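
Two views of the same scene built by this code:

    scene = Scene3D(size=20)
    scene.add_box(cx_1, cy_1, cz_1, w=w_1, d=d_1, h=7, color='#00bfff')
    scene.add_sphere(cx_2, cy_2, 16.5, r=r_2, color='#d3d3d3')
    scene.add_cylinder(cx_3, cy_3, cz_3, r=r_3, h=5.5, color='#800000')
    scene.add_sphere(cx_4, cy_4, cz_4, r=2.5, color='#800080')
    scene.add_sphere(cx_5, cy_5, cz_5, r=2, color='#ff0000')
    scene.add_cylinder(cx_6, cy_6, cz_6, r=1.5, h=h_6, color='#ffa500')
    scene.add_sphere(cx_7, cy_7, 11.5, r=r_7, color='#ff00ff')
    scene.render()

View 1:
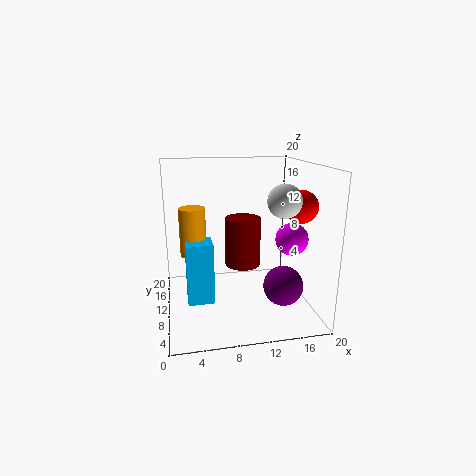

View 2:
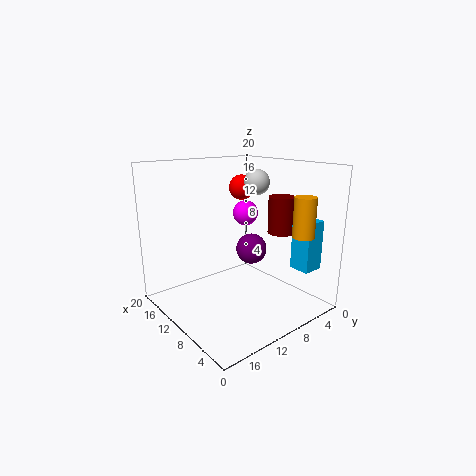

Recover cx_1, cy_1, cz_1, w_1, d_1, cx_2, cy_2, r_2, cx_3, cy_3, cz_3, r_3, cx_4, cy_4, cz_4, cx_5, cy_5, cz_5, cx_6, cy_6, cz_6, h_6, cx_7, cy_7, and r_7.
cx_1 = 2.5; cy_1 = 1; cz_1 = 5.5; w_1 = 3; d_1 = 3; cx_2 = 14; cy_2 = 3; r_2 = 2; cx_3 = 9; cy_3 = 2.5; cz_3 = 9.5; r_3 = 2; cx_4 = 14.5; cy_4 = 3.5; cz_4 = 5.5; cx_5 = 16.5; cy_5 = 4; cz_5 = 15.5; cx_6 = 3.5; cy_6 = 4; cz_6 = 10.5; h_6 = 5.5; cx_7 = 15.5; cy_7 = 4; r_7 = 2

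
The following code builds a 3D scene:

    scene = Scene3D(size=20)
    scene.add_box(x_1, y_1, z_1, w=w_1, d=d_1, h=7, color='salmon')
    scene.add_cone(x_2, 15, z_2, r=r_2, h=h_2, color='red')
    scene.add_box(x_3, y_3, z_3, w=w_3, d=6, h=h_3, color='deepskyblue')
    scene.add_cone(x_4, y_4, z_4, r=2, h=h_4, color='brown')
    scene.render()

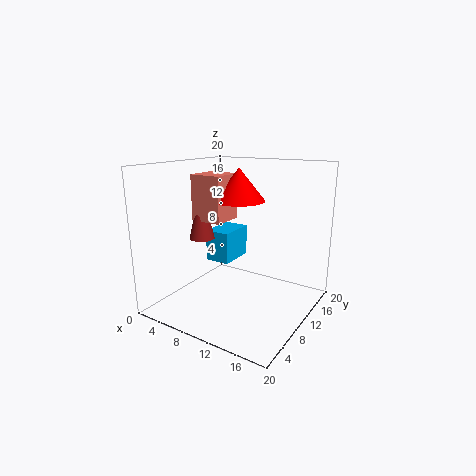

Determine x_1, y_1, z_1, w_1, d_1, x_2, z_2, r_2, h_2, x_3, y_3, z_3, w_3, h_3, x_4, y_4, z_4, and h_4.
x_1 = 1
y_1 = 11
z_1 = 11
w_1 = 5
d_1 = 5
x_2 = 7
z_2 = 14
r_2 = 4
h_2 = 5
x_3 = 2
y_3 = 13
z_3 = 4
w_3 = 4
h_3 = 5
x_4 = 2
y_4 = 12
z_4 = 8
h_4 = 8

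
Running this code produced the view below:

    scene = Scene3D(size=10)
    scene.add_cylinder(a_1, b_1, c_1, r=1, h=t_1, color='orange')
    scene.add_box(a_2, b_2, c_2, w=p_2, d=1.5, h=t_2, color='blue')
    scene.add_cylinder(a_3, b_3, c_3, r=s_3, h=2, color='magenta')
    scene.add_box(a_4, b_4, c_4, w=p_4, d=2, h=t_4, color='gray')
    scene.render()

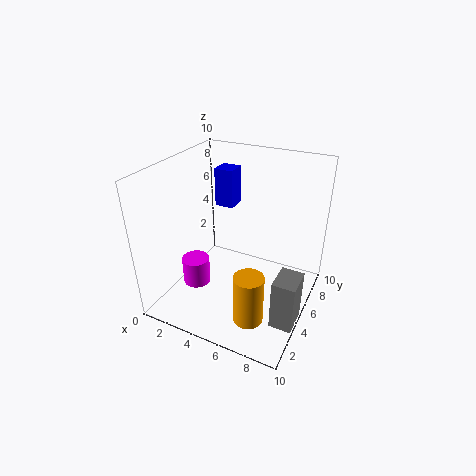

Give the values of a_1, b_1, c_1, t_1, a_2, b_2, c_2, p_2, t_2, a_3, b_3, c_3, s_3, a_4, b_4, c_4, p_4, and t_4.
a_1 = 7
b_1 = 2.5
c_1 = 0.5
t_1 = 3.5
a_2 = 1.5
b_2 = 8
c_2 = 5.5
p_2 = 1.5
t_2 = 3
a_3 = 2
b_3 = 4
c_3 = 1
s_3 = 1
a_4 = 8.5
b_4 = 2.5
c_4 = 0.5
p_4 = 1.5
t_4 = 3.5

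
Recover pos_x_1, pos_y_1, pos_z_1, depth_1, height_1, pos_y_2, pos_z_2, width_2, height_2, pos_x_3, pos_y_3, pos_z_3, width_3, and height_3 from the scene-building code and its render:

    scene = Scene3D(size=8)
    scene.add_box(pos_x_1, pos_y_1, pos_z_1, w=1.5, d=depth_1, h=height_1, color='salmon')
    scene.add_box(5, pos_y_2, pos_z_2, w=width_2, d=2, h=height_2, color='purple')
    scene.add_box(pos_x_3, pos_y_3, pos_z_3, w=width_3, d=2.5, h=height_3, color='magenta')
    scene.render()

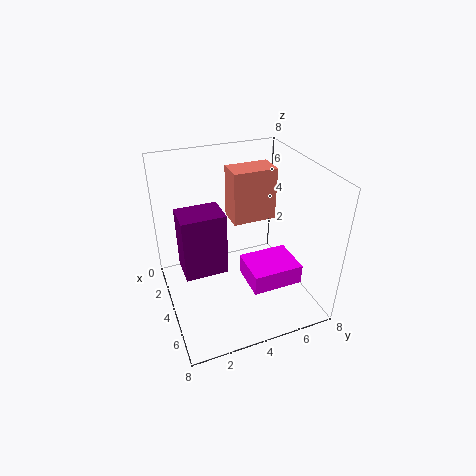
pos_x_1 = 2, pos_y_1 = 4, pos_z_1 = 4.5, depth_1 = 2.5, height_1 = 3, pos_y_2 = 0.5, pos_z_2 = 4, width_2 = 1.5, height_2 = 3, pos_x_3 = 5.5, pos_y_3 = 3.5, pos_z_3 = 3, width_3 = 2, height_3 = 1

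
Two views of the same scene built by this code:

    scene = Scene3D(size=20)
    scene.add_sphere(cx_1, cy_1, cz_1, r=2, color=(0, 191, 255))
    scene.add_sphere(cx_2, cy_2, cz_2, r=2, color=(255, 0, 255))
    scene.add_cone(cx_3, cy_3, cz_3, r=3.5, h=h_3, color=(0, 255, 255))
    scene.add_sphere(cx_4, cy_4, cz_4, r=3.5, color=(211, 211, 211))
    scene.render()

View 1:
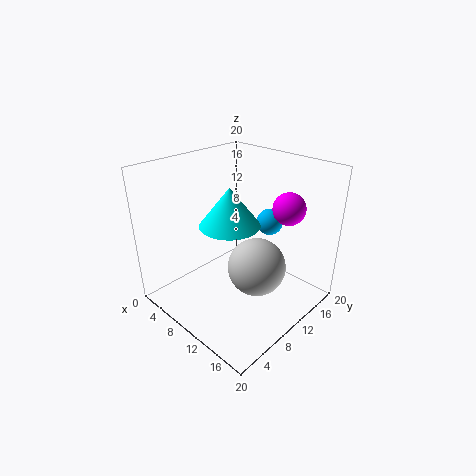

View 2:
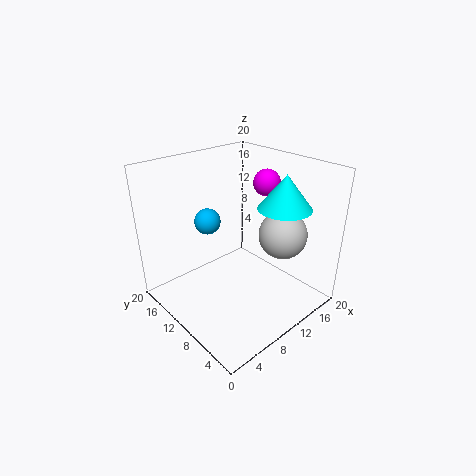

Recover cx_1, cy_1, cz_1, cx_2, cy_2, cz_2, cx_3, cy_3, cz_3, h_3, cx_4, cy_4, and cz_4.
cx_1 = 10; cy_1 = 17; cz_1 = 10; cx_2 = 17; cy_2 = 11.5; cz_2 = 16; cx_3 = 13.5; cy_3 = 5; cz_3 = 15; h_3 = 4.5; cx_4 = 16; cy_4 = 7; cz_4 = 9.5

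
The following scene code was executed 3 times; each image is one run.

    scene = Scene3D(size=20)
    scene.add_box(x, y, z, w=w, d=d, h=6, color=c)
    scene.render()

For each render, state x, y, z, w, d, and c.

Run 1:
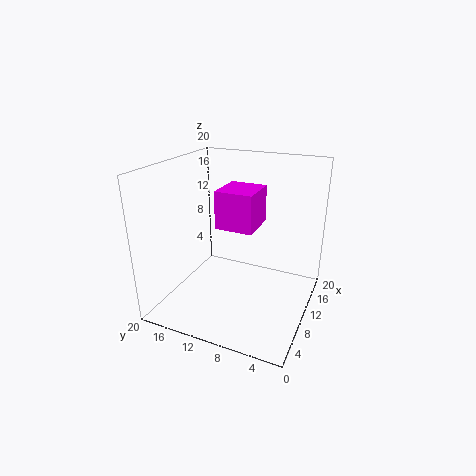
x = 13.5, y = 9.5, z = 9, w = 6.5, d = 6, c = 'magenta'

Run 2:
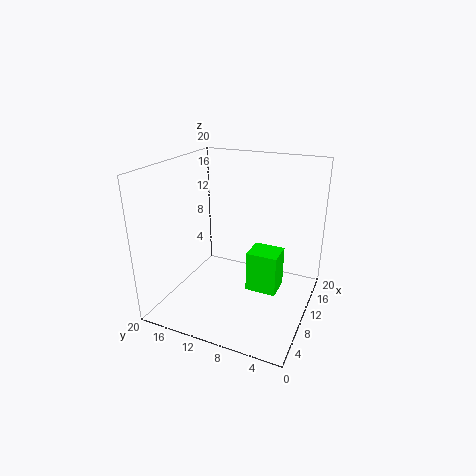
x = 10.5, y = 4.5, z = 1.5, w = 4, d = 4.5, c = 'lime'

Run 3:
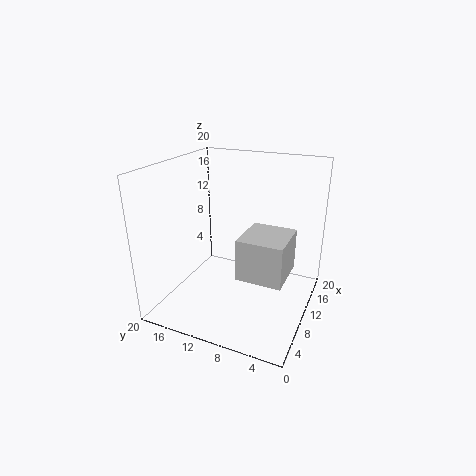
x = 8, y = 3, z = 4.5, w = 7, d = 6.5, c = 'lightgray'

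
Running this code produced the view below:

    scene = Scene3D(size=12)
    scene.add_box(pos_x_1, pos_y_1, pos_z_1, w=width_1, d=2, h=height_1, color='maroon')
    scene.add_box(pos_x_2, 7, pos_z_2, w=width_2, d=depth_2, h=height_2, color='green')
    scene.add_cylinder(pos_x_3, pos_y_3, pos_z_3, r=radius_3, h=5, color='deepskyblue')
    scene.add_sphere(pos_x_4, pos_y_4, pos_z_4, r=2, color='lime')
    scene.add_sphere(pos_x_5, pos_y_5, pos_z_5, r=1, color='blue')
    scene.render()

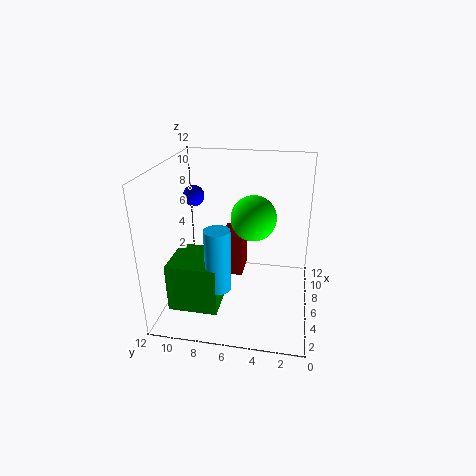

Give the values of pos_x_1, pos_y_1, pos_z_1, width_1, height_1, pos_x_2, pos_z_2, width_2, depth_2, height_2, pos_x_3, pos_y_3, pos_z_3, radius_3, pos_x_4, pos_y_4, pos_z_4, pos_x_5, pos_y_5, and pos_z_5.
pos_x_1 = 8
pos_y_1 = 6
pos_z_1 = 1
width_1 = 3
height_1 = 4
pos_x_2 = 2
pos_z_2 = 1
width_2 = 4
depth_2 = 4
height_2 = 4
pos_x_3 = 3
pos_y_3 = 7
pos_z_3 = 3
radius_3 = 1
pos_x_4 = 8
pos_y_4 = 5
pos_z_4 = 7
pos_x_5 = 10
pos_y_5 = 11
pos_z_5 = 8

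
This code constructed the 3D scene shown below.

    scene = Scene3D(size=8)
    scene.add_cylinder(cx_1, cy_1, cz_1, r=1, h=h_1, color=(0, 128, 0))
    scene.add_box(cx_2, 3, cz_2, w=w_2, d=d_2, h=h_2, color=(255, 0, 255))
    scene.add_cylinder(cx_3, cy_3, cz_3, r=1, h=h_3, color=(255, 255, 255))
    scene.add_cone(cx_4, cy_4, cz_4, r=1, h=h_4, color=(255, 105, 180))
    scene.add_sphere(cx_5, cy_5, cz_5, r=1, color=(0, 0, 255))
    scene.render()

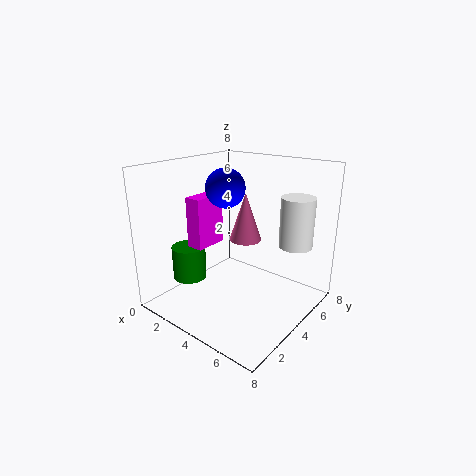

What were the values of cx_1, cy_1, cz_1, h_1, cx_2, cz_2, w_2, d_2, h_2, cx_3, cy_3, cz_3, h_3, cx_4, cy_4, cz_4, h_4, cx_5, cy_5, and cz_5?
cx_1 = 1; cy_1 = 3; cz_1 = 1; h_1 = 2; cx_2 = 1; cz_2 = 3; w_2 = 1; d_2 = 2; h_2 = 3; cx_3 = 6; cy_3 = 7; cz_3 = 3; h_3 = 3; cx_4 = 3; cy_4 = 6; cz_4 = 3; h_4 = 3; cx_5 = 4; cy_5 = 3; cz_5 = 7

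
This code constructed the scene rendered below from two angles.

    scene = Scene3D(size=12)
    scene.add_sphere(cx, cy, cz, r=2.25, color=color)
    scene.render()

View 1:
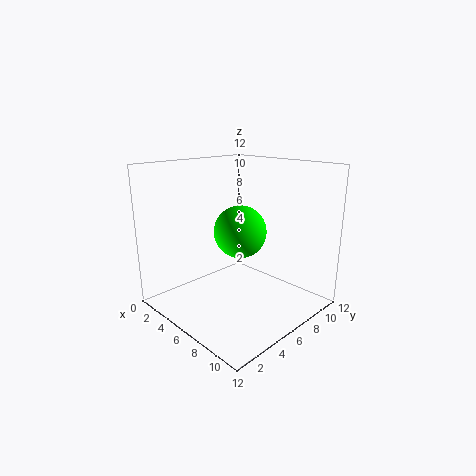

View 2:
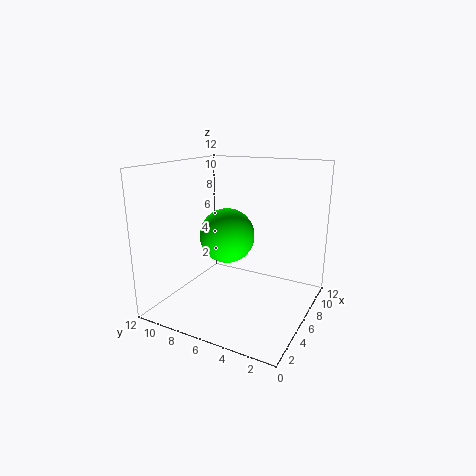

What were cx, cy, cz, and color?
cx = 5.5, cy = 6.75, cz = 6.25, color = 'lime'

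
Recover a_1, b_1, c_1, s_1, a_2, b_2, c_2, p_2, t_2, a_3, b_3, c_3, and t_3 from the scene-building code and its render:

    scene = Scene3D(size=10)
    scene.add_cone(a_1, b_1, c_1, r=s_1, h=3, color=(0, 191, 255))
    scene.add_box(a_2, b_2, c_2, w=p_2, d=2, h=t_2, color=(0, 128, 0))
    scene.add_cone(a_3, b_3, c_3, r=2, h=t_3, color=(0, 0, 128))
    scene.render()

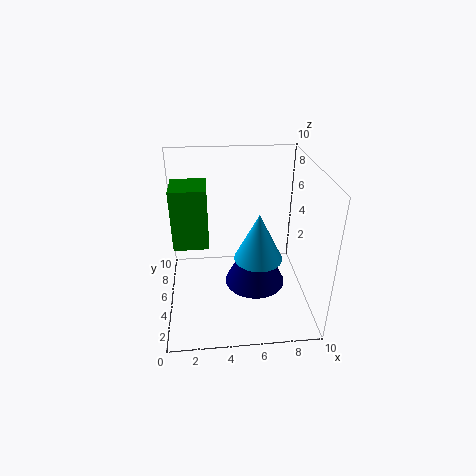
a_1 = 6, b_1 = 2.5, c_1 = 5, s_1 = 1.5, a_2 = 1, b_2 = 1.5, c_2 = 6.5, p_2 = 2, t_2 = 3.5, a_3 = 6, b_3 = 3.5, c_3 = 2.5, t_3 = 4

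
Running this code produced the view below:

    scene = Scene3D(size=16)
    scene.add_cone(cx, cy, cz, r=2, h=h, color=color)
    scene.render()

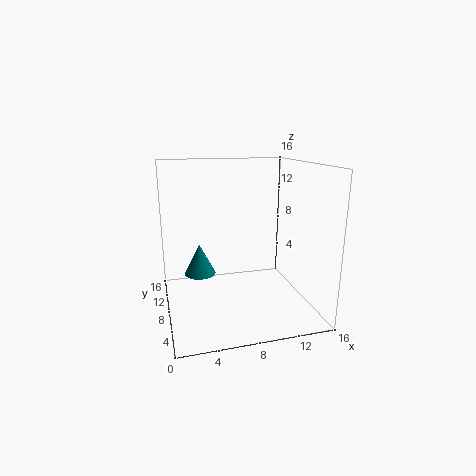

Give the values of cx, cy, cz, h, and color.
cx = 4.5, cy = 14, cz = 1.5, h = 4, color = 'teal'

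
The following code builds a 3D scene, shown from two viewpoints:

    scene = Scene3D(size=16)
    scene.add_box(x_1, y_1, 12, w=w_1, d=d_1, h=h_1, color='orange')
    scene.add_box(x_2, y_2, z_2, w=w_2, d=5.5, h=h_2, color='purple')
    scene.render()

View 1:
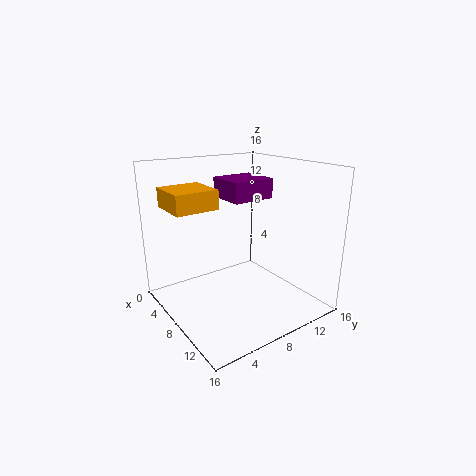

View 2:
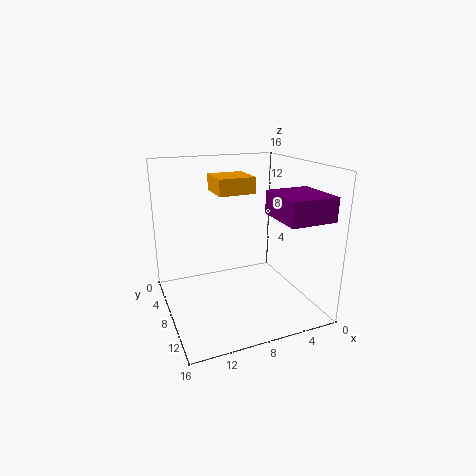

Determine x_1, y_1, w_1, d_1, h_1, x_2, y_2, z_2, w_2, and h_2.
x_1 = 4.5
y_1 = 0.5
w_1 = 4.5
d_1 = 4.5
h_1 = 2
x_2 = 0.5
y_2 = 9.5
z_2 = 11
w_2 = 5
h_2 = 2.5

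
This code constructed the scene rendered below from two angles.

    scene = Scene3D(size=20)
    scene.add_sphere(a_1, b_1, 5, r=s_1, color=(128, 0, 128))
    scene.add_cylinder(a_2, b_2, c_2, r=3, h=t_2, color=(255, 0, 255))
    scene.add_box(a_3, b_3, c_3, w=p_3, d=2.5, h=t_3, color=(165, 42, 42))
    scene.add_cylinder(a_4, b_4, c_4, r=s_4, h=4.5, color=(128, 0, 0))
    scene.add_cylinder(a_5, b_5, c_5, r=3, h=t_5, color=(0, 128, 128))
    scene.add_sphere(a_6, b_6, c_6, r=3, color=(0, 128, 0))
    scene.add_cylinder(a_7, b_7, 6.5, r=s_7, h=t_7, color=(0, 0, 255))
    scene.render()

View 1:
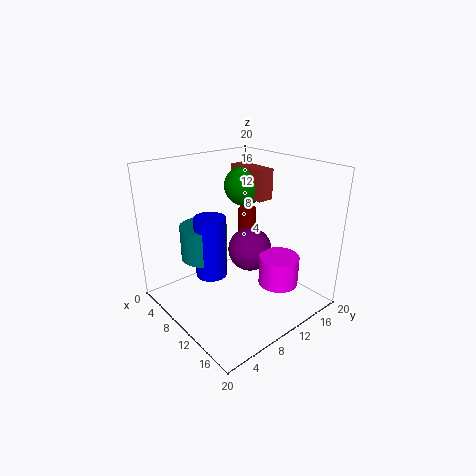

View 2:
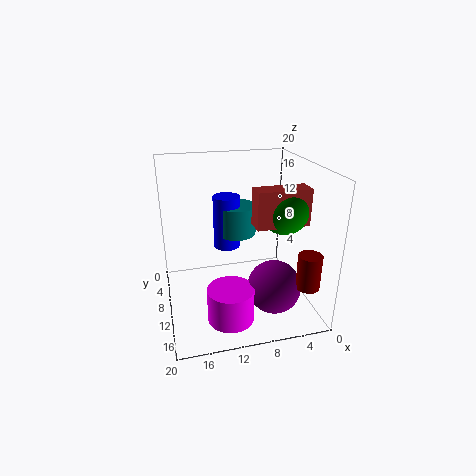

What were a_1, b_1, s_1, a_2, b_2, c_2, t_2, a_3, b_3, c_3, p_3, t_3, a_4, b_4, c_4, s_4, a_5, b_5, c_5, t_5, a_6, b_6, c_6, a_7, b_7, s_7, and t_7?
a_1 = 6.5
b_1 = 15.5
s_1 = 3.5
a_2 = 12.5
b_2 = 16
c_2 = 1.5
t_2 = 4.5
a_3 = 3
b_3 = 14.5
c_3 = 14
p_3 = 6.5
t_3 = 4.5
a_4 = 3
b_4 = 18
c_4 = 6
s_4 = 1.5
a_5 = 9
b_5 = 5
c_5 = 8.5
t_5 = 4.5
a_6 = 5.5
b_6 = 15
c_6 = 15.5
a_7 = 10.5
b_7 = 5
s_7 = 2
t_7 = 8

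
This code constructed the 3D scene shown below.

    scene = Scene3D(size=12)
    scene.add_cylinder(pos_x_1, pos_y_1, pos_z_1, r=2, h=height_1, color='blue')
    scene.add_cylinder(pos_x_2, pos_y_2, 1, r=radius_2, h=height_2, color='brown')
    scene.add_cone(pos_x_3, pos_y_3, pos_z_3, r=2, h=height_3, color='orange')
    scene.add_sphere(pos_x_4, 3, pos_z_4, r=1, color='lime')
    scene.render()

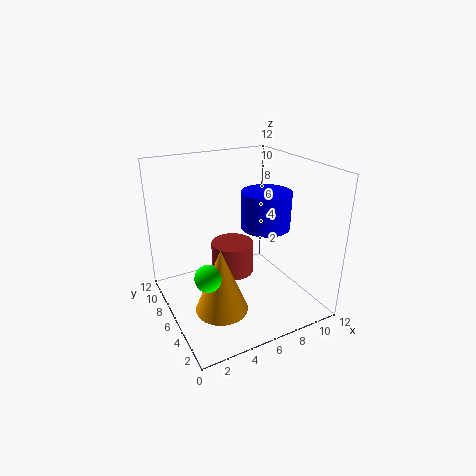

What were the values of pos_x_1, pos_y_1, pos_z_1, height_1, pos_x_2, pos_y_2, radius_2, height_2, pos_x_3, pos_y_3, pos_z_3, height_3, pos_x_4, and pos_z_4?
pos_x_1 = 8; pos_y_1 = 5; pos_z_1 = 7; height_1 = 3; pos_x_2 = 7; pos_y_2 = 9; radius_2 = 2; height_2 = 3; pos_x_3 = 3; pos_y_3 = 3; pos_z_3 = 2; height_3 = 5; pos_x_4 = 2; pos_z_4 = 5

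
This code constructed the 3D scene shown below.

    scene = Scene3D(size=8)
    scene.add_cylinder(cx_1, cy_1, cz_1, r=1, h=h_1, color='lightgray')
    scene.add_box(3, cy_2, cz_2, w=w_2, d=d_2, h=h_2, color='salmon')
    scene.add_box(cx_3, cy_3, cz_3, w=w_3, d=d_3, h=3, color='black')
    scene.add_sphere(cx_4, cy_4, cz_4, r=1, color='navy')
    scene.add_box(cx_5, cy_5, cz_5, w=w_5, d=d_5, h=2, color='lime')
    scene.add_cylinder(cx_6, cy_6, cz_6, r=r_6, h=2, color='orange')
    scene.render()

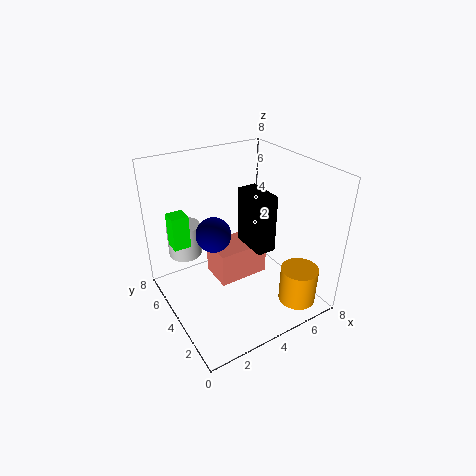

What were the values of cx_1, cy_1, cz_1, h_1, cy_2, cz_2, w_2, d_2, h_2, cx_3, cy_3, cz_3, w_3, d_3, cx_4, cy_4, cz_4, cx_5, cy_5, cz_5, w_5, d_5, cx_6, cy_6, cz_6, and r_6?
cx_1 = 2
cy_1 = 7
cz_1 = 2
h_1 = 2
cy_2 = 4
cz_2 = 1
w_2 = 3
d_2 = 2
h_2 = 2
cx_3 = 4
cy_3 = 2
cz_3 = 4
w_3 = 1
d_3 = 2
cx_4 = 3
cy_4 = 5
cz_4 = 4
cx_5 = 1
cy_5 = 6
cz_5 = 3
w_5 = 1
d_5 = 1
cx_6 = 6
cy_6 = 1
cz_6 = 1
r_6 = 1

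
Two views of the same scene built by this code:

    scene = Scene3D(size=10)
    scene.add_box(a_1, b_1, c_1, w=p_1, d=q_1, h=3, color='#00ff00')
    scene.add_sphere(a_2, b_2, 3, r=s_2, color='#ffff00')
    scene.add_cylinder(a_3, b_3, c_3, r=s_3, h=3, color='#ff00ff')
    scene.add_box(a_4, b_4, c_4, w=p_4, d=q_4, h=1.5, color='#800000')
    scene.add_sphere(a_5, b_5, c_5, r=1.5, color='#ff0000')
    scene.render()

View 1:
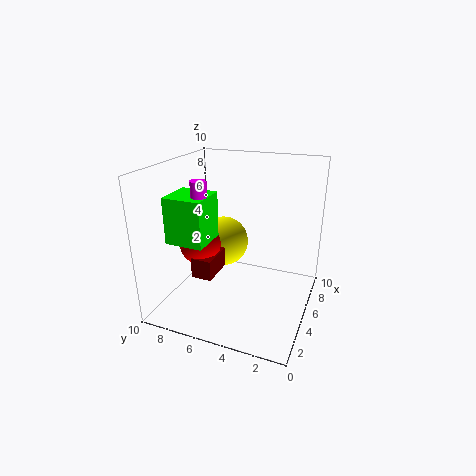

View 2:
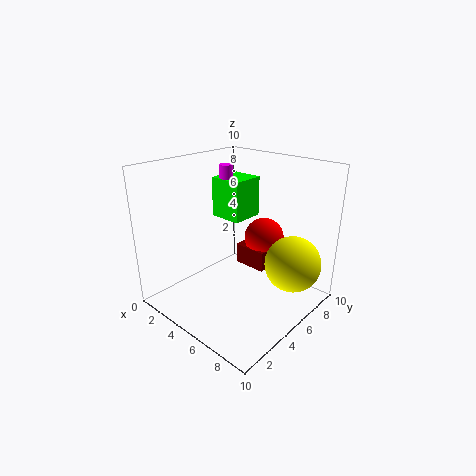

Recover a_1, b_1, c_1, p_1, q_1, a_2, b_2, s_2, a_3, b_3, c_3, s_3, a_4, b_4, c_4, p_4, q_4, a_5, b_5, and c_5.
a_1 = 1.5
b_1 = 6
c_1 = 5.5
p_1 = 2.5
q_1 = 2.5
a_2 = 8
b_2 = 7.5
s_2 = 2
a_3 = 2.5
b_3 = 6.5
c_3 = 6.5
s_3 = 0.5
a_4 = 3.5
b_4 = 6.5
c_4 = 2
p_4 = 2.5
q_4 = 1.5
a_5 = 5
b_5 = 8
c_5 = 4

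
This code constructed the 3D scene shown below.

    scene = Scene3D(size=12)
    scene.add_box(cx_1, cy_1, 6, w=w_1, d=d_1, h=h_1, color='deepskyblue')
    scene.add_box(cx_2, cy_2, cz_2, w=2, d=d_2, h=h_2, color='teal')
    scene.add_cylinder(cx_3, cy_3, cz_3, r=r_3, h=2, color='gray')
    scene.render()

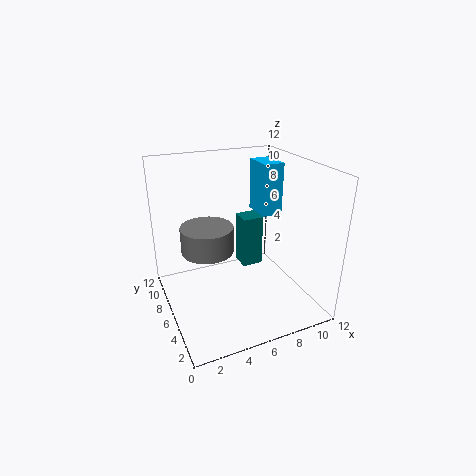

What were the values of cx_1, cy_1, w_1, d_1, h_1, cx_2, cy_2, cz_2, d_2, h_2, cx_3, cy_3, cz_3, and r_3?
cx_1 = 10, cy_1 = 9, w_1 = 2, d_1 = 3, h_1 = 5, cx_2 = 8, cy_2 = 9, cz_2 = 1, d_2 = 2, h_2 = 5, cx_3 = 3, cy_3 = 5, cz_3 = 6, r_3 = 2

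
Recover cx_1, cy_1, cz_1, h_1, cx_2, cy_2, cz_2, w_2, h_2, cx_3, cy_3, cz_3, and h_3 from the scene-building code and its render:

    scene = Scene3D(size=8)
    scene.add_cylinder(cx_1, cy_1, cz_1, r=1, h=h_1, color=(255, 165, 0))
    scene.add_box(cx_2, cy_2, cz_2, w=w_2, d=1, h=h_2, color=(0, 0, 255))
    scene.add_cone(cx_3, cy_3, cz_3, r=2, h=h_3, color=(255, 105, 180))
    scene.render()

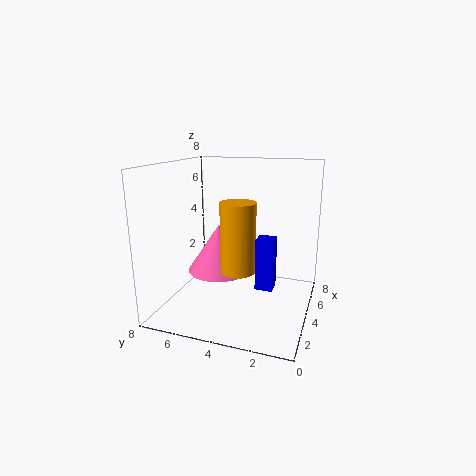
cx_1 = 4, cy_1 = 4, cz_1 = 2, h_1 = 4, cx_2 = 4, cy_2 = 2, cz_2 = 1, w_2 = 1, h_2 = 3, cx_3 = 6, cy_3 = 6, cz_3 = 1, h_3 = 3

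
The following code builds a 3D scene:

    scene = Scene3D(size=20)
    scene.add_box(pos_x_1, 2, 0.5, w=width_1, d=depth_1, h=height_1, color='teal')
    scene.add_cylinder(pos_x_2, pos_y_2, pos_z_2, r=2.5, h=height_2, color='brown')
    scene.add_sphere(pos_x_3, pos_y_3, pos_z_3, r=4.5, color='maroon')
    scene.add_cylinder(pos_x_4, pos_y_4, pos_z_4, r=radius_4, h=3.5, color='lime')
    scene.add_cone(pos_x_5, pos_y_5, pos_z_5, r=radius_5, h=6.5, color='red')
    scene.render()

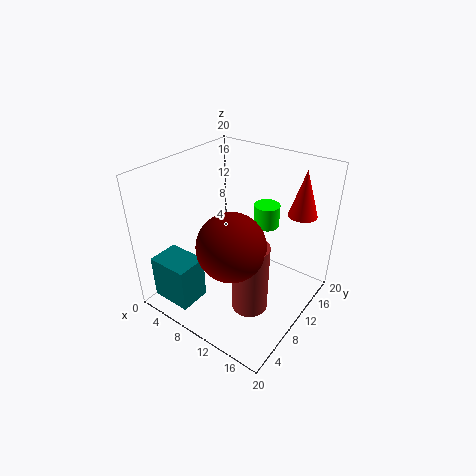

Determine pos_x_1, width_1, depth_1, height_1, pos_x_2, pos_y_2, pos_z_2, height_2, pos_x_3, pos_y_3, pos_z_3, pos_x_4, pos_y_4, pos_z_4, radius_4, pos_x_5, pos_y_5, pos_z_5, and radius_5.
pos_x_1 = 0.5, width_1 = 6, depth_1 = 4.5, height_1 = 6.5, pos_x_2 = 13.5, pos_y_2 = 8, pos_z_2 = 1, height_2 = 10, pos_x_3 = 11.5, pos_y_3 = 6.5, pos_z_3 = 11, pos_x_4 = 10, pos_y_4 = 17.5, pos_z_4 = 8.5, radius_4 = 2, pos_x_5 = 16.5, pos_y_5 = 16, pos_z_5 = 13, radius_5 = 2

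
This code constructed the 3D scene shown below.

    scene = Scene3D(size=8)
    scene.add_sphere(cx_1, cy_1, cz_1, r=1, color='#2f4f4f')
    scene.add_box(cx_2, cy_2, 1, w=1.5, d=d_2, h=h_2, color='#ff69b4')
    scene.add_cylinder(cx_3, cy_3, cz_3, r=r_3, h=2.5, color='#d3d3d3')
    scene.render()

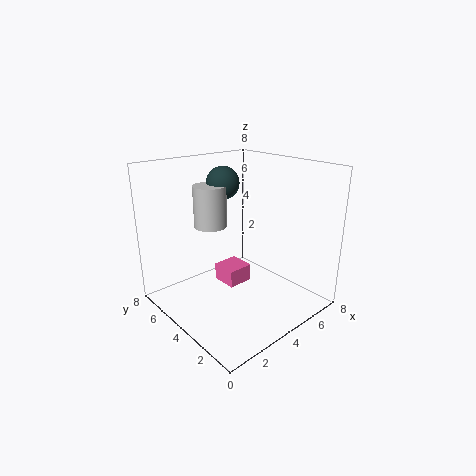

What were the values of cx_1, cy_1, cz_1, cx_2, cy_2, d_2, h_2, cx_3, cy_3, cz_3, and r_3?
cx_1 = 5, cy_1 = 6.5, cz_1 = 6.5, cx_2 = 3.5, cy_2 = 4, d_2 = 1.5, h_2 = 1, cx_3 = 4, cy_3 = 6.5, cz_3 = 4, r_3 = 1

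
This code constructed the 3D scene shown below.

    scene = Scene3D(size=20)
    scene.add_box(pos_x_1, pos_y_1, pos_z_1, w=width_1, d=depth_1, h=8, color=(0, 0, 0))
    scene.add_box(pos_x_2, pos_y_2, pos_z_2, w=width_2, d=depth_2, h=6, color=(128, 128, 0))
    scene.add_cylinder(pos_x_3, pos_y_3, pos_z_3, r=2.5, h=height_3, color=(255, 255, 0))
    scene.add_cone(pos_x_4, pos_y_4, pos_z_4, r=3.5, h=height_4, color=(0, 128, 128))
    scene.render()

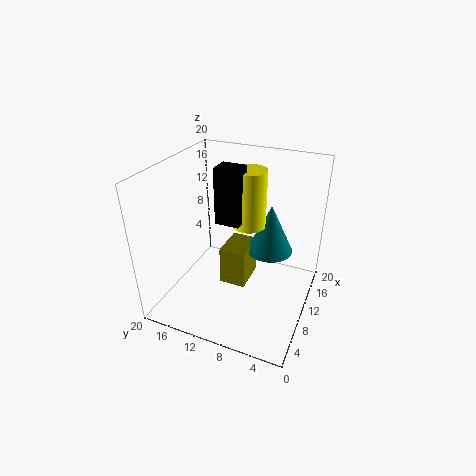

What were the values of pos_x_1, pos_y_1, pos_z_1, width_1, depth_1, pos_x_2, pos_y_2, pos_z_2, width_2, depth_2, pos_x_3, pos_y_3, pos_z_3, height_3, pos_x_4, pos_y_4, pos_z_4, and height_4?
pos_x_1 = 10
pos_y_1 = 10
pos_z_1 = 11.5
width_1 = 3
depth_1 = 3.5
pos_x_2 = 11
pos_y_2 = 9.5
pos_z_2 = 0.5
width_2 = 5.5
depth_2 = 4
pos_x_3 = 14
pos_y_3 = 10
pos_z_3 = 10
height_3 = 8.5
pos_x_4 = 15.5
pos_y_4 = 7
pos_z_4 = 5.5
height_4 = 7.5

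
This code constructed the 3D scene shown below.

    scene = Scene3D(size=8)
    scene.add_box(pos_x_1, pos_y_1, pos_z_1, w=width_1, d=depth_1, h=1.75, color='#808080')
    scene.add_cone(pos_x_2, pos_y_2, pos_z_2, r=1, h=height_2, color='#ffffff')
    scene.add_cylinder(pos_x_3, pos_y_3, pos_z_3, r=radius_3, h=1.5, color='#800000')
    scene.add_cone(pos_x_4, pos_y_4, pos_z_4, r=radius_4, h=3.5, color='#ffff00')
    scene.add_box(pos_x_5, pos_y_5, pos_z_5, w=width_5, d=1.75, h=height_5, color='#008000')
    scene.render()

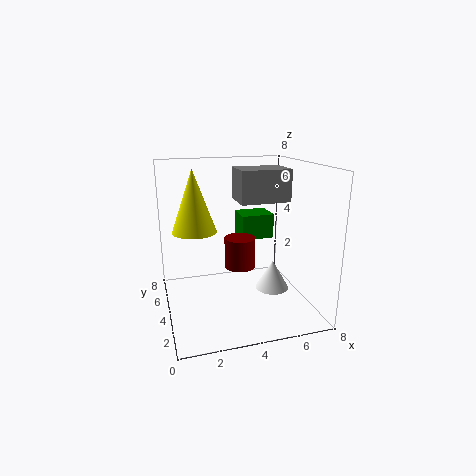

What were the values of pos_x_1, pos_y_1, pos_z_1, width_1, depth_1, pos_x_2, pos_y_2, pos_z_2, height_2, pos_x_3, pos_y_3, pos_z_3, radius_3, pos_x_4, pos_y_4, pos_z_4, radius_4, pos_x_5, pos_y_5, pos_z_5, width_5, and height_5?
pos_x_1 = 4; pos_y_1 = 3.25; pos_z_1 = 6; width_1 = 2.75; depth_1 = 2; pos_x_2 = 6.25; pos_y_2 = 4.25; pos_z_2 = 0.5; height_2 = 1.75; pos_x_3 = 3.5; pos_y_3 = 2; pos_z_3 = 3.25; radius_3 = 0.75; pos_x_4 = 1.75; pos_y_4 = 5; pos_z_4 = 4.25; radius_4 = 1.25; pos_x_5 = 4.75; pos_y_5 = 5.5; pos_z_5 = 3.25; width_5 = 2; height_5 = 1.5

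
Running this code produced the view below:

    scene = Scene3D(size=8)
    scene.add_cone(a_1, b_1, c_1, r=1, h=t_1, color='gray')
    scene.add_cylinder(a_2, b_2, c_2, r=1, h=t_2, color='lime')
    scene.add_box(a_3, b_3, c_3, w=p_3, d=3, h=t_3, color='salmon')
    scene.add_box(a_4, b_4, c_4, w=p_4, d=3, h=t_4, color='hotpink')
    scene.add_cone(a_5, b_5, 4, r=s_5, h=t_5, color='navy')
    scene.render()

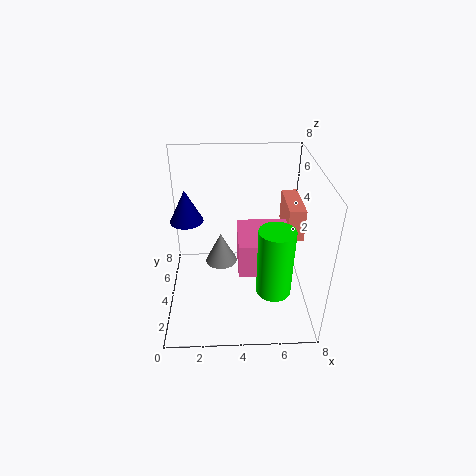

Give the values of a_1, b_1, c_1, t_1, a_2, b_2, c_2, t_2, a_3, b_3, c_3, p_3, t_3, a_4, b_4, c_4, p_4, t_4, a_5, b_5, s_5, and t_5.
a_1 = 3, b_1 = 6, c_1 = 1, t_1 = 2, a_2 = 6, b_2 = 3, c_2 = 1, t_2 = 4, a_3 = 7, b_3 = 5, c_3 = 3, p_3 = 1, t_3 = 2, a_4 = 4, b_4 = 3, c_4 = 2, p_4 = 3, t_4 = 2, a_5 = 1, b_5 = 6, s_5 = 1, t_5 = 2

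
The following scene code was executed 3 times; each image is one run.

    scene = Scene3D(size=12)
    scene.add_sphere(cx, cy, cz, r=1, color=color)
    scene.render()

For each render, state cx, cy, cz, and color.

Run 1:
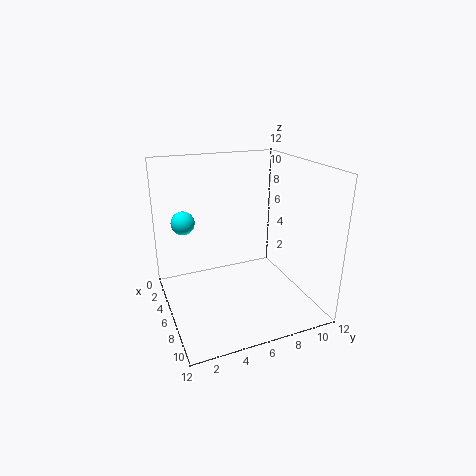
cx = 3.5, cy = 2, cz = 7, color = 'cyan'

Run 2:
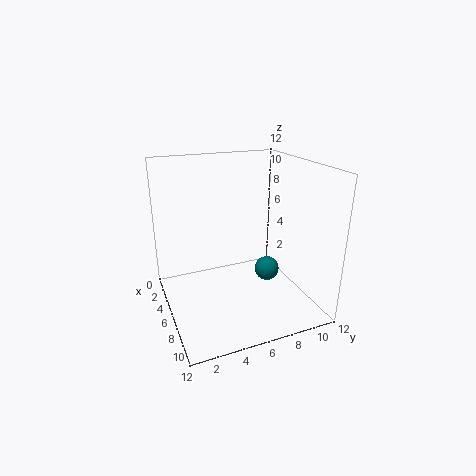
cx = 7.5, cy = 8, cz = 3.5, color = 'teal'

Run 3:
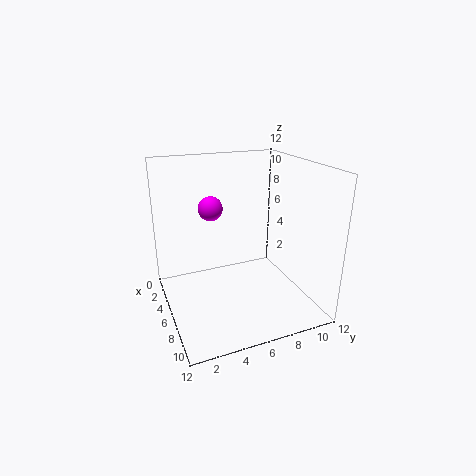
cx = 5, cy = 4, cz = 8.5, color = 'magenta'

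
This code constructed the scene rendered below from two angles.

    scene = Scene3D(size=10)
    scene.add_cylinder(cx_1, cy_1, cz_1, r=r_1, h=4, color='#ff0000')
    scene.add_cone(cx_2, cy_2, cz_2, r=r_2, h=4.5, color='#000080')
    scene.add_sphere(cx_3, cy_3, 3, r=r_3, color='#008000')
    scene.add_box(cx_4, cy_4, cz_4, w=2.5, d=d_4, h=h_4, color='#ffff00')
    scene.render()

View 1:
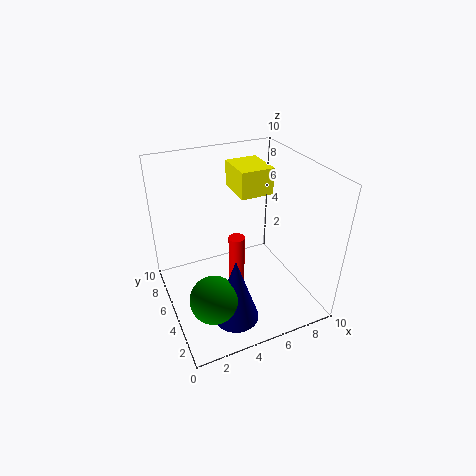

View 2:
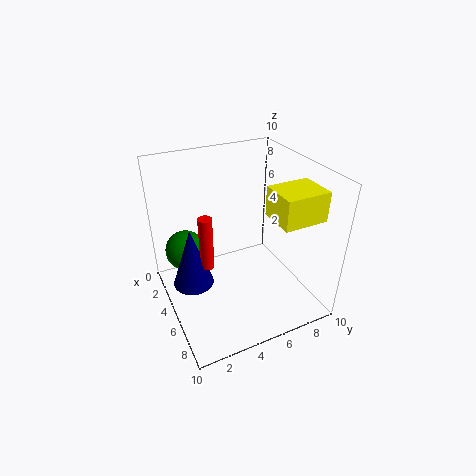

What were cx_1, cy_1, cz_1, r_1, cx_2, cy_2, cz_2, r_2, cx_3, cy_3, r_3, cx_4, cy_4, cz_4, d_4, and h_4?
cx_1 = 4; cy_1 = 3; cz_1 = 2.5; r_1 = 0.5; cx_2 = 3.5; cy_2 = 2; cz_2 = 1; r_2 = 1.5; cx_3 = 2; cy_3 = 2; r_3 = 1.5; cx_4 = 6; cy_4 = 6.5; cz_4 = 7; d_4 = 3; h_4 = 2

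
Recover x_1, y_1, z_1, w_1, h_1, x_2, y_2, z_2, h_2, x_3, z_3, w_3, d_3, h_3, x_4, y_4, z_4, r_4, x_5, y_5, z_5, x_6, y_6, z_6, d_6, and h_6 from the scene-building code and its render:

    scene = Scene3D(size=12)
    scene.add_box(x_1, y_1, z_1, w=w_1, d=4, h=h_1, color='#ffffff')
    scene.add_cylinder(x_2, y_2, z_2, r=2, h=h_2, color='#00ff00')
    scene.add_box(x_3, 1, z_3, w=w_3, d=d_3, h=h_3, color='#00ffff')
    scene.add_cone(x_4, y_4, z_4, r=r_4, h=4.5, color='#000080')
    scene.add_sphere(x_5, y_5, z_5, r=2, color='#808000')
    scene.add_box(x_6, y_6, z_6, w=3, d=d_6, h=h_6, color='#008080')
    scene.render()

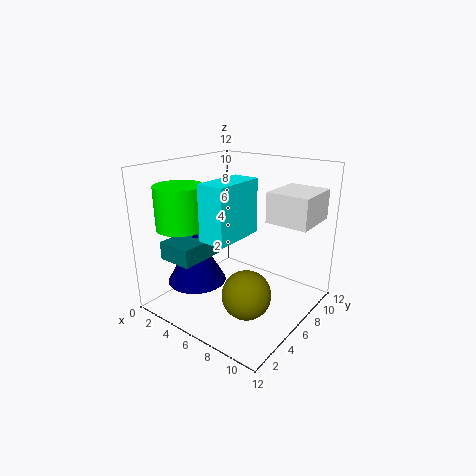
x_1 = 8, y_1 = 7, z_1 = 7.5, w_1 = 3.5, h_1 = 2.5, x_2 = 2.5, y_2 = 3, z_2 = 7, h_2 = 3.5, x_3 = 6.5, z_3 = 7.5, w_3 = 2, d_3 = 4, h_3 = 4, x_4 = 3, y_4 = 4, z_4 = 2, r_4 = 2.5, x_5 = 8, y_5 = 4.5, z_5 = 2, x_6 = 1.5, y_6 = 1.5, z_6 = 4.5, d_6 = 4, h_6 = 1.5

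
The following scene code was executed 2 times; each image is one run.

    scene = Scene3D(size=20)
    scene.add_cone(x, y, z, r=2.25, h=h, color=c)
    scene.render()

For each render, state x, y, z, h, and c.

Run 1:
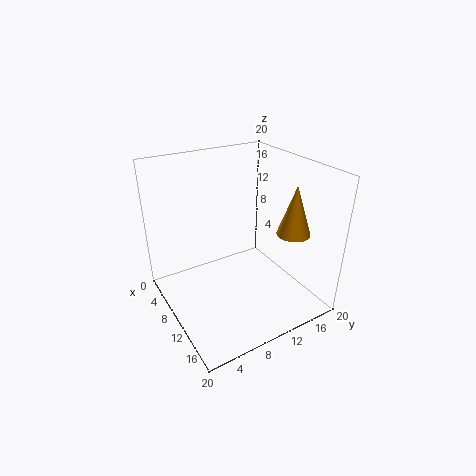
x = 14.75
y = 15.75
z = 11.25
h = 6.75
c = 'orange'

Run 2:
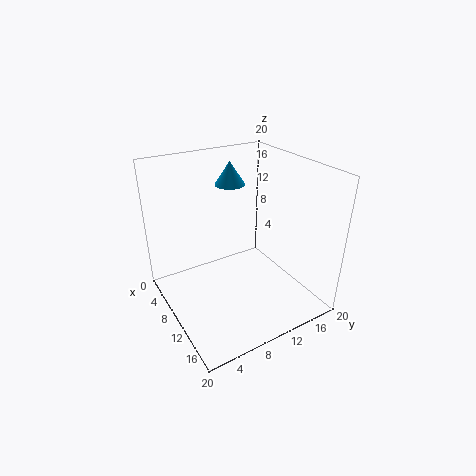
x = 4
y = 12.25
z = 15.5
h = 3.5
c = 'deepskyblue'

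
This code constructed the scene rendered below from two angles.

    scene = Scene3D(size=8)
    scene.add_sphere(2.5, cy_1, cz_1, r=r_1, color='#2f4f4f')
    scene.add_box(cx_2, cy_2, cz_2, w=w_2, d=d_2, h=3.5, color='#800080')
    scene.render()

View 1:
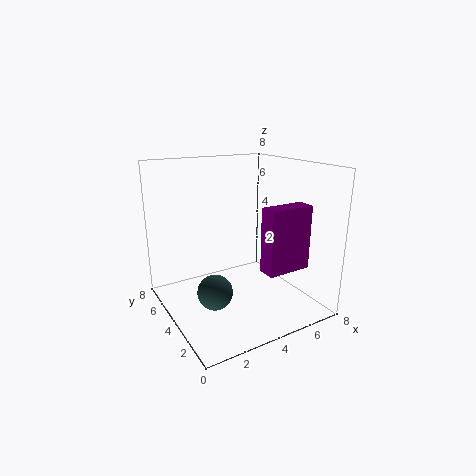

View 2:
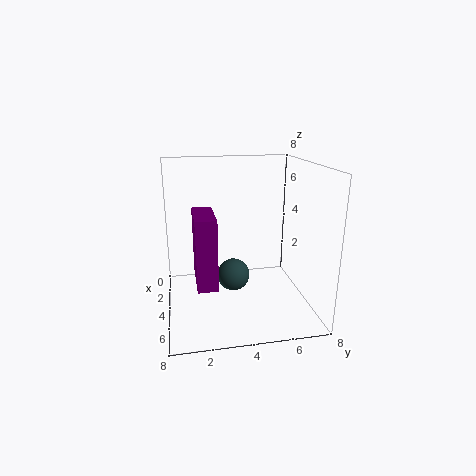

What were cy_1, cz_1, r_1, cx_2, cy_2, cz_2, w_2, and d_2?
cy_1 = 4
cz_1 = 1
r_1 = 1
cx_2 = 4.5
cy_2 = 1.5
cz_2 = 2.5
w_2 = 2.5
d_2 = 1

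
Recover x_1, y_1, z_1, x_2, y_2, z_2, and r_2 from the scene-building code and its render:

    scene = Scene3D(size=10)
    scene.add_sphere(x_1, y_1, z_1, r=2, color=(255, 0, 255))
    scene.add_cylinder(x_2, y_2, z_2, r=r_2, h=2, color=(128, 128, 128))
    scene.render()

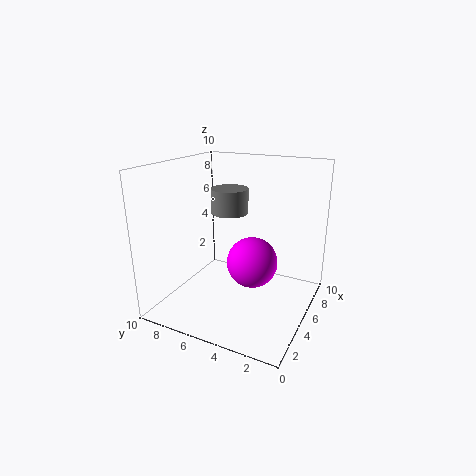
x_1 = 7.5, y_1 = 5, z_1 = 2, x_2 = 8.5, y_2 = 7.5, z_2 = 5.5, r_2 = 1.5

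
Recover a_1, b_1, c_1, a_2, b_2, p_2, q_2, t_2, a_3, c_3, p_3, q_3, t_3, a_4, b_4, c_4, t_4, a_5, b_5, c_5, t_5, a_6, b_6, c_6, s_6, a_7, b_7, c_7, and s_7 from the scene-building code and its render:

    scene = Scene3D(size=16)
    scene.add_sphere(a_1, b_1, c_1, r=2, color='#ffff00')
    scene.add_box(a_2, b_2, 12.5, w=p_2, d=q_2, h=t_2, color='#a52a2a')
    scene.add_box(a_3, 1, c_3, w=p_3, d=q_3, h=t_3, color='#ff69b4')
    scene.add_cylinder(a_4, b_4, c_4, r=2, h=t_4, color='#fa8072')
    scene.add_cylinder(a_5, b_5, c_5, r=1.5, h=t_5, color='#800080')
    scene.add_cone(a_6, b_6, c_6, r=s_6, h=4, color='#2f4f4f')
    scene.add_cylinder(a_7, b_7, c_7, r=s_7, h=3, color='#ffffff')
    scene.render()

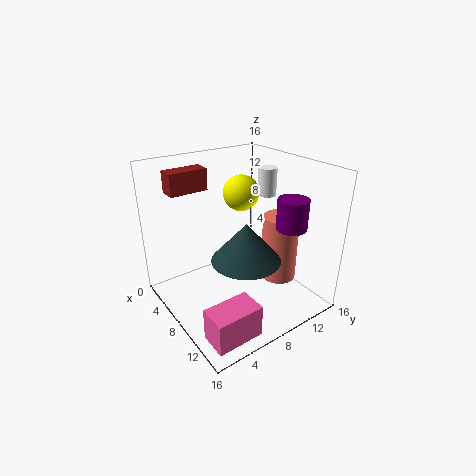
a_1 = 6.5, b_1 = 9.5, c_1 = 12.5, a_2 = 1.5, b_2 = 2.5, p_2 = 2, q_2 = 4.5, t_2 = 2.5, a_3 = 12, c_3 = 0.5, p_3 = 3, q_3 = 5, t_3 = 3.5, a_4 = 10.5, b_4 = 12, c_4 = 3, t_4 = 7.5, a_5 = 14, b_5 = 10, c_5 = 11, t_5 = 3, a_6 = 11.5, b_6 = 6.5, c_6 = 7.5, s_6 = 3.5, a_7 = 8.5, b_7 = 11.5, c_7 = 12.5, s_7 = 1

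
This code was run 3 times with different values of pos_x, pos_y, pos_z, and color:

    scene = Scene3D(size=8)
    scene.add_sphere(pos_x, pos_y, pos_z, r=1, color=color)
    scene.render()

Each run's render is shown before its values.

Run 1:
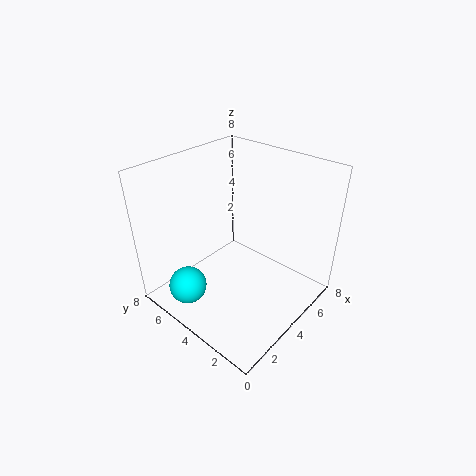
pos_x = 1, pos_y = 5, pos_z = 2, color = 'cyan'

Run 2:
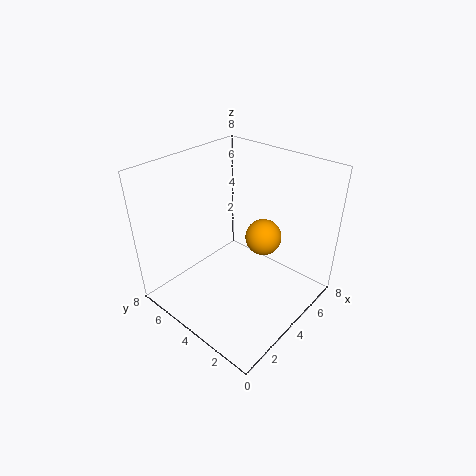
pos_x = 5, pos_y = 3, pos_z = 4, color = 'orange'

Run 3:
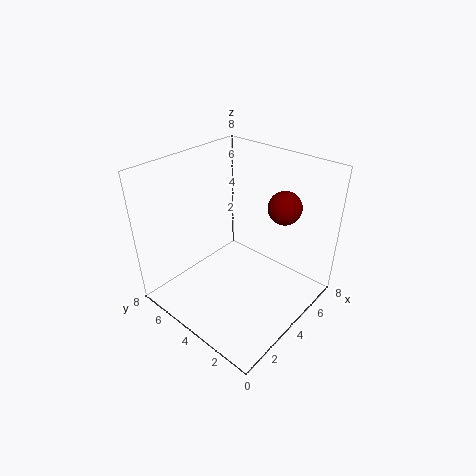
pos_x = 7, pos_y = 3, pos_z = 5, color = 'maroon'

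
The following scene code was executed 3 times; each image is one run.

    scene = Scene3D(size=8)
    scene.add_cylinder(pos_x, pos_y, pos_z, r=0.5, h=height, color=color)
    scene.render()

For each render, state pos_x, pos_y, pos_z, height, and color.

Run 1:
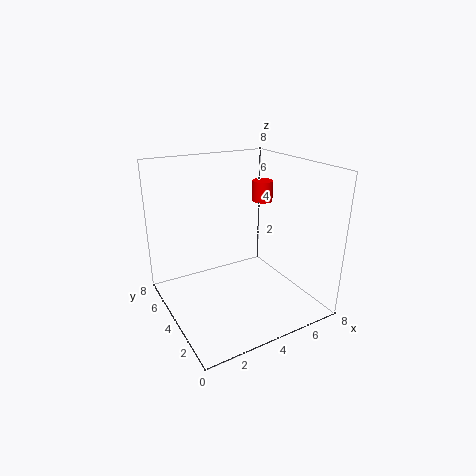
pos_x = 4.5
pos_y = 2.5
pos_z = 6.5
height = 1
color = 'red'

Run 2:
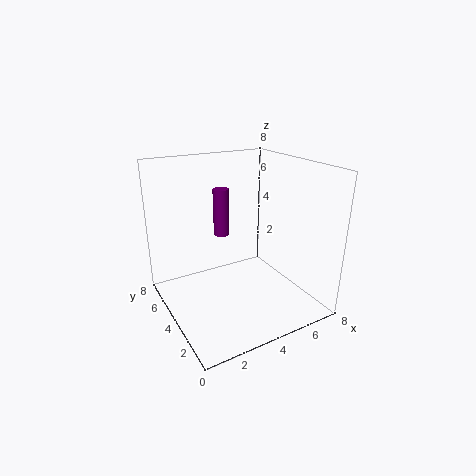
pos_x = 4.5
pos_y = 7
pos_z = 3
height = 3
color = 'purple'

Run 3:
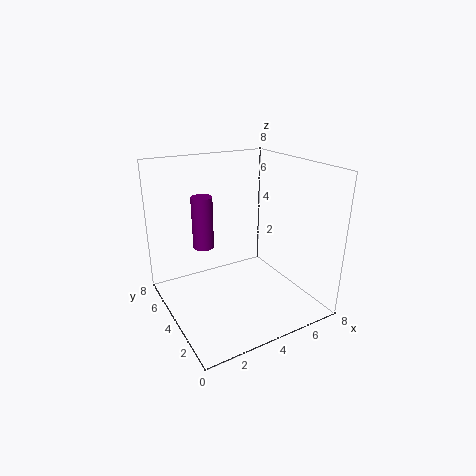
pos_x = 1.5
pos_y = 3
pos_z = 4.5
height = 2.5
color = 'purple'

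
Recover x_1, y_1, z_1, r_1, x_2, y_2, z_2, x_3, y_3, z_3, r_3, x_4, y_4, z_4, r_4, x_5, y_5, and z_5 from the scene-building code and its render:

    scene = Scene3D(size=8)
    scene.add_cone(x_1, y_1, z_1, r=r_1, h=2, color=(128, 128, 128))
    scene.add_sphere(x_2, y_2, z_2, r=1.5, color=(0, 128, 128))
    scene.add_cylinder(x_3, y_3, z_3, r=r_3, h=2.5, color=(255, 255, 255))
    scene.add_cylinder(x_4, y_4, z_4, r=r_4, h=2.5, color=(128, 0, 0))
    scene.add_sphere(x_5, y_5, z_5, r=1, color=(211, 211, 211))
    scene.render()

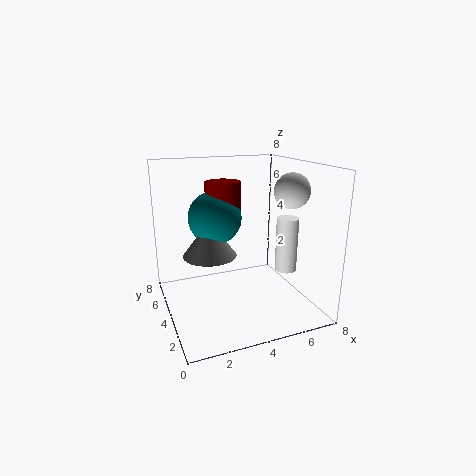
x_1 = 2.5
y_1 = 4.5
z_1 = 3
r_1 = 1.5
x_2 = 3
y_2 = 5
z_2 = 5
x_3 = 5
y_3 = 0.5
z_3 = 3.5
r_3 = 0.5
x_4 = 3.5
y_4 = 5
z_4 = 4.5
r_4 = 1
x_5 = 7
y_5 = 3.5
z_5 = 6.5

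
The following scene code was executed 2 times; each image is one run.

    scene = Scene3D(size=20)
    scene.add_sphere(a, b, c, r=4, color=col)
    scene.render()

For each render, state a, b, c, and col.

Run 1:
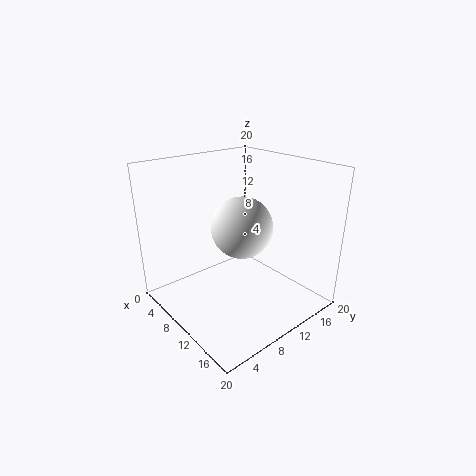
a = 12; b = 9; c = 12.5; col = 'white'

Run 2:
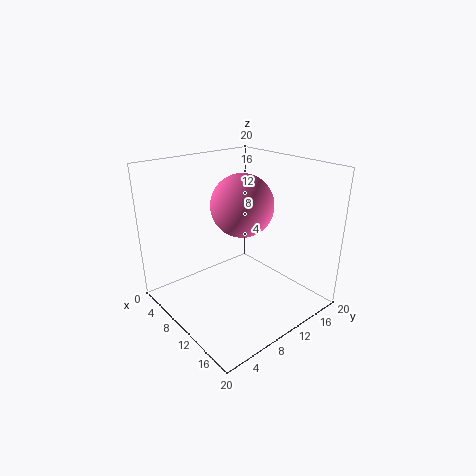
a = 12; b = 9; c = 15.5; col = 'hotpink'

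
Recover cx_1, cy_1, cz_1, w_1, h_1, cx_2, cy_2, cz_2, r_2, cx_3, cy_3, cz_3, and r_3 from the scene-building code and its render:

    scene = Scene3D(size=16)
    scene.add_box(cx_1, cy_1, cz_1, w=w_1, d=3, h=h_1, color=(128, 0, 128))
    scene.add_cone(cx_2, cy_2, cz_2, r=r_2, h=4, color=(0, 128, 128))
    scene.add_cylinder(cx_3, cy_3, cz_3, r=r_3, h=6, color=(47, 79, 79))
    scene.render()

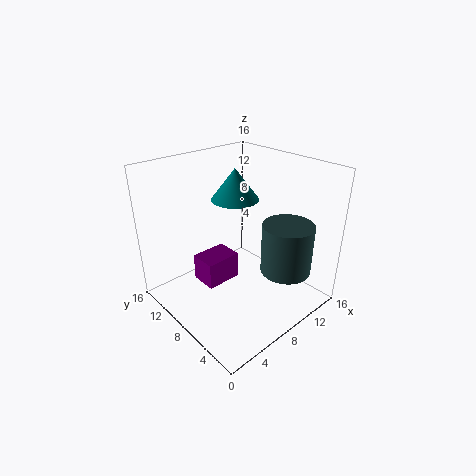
cx_1 = 4; cy_1 = 8; cz_1 = 3; w_1 = 4; h_1 = 3; cx_2 = 12; cy_2 = 13; cz_2 = 10; r_2 = 3; cx_3 = 13; cy_3 = 5; cz_3 = 3; r_3 = 3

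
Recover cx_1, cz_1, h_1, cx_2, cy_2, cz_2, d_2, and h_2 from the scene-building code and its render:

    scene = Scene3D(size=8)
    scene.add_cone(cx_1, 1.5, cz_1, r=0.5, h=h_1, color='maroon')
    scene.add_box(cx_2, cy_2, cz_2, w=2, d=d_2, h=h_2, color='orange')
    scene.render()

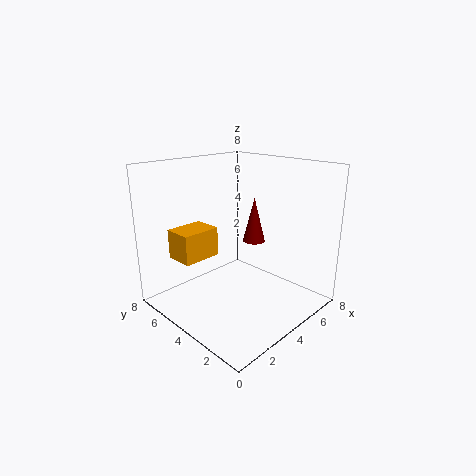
cx_1 = 2.5, cz_1 = 5, h_1 = 2, cx_2 = 0.5, cy_2 = 4, cz_2 = 3.5, d_2 = 1.5, h_2 = 1.5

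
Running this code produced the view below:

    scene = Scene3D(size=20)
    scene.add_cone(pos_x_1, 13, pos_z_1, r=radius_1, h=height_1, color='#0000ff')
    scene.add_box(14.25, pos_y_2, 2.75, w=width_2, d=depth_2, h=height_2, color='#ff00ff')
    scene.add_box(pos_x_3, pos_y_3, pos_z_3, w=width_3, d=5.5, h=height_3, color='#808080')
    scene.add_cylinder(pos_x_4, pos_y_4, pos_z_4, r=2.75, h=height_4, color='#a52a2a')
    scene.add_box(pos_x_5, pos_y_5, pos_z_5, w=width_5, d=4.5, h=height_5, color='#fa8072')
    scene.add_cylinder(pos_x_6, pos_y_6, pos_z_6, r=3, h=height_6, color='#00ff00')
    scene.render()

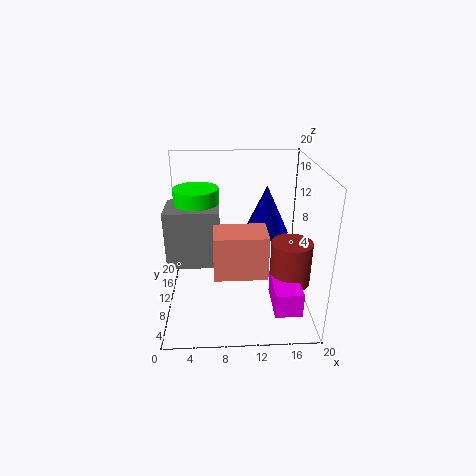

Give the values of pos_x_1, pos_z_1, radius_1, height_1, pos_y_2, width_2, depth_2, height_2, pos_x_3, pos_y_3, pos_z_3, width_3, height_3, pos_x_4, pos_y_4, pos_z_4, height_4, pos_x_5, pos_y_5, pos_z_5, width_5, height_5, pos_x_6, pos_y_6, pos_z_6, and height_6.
pos_x_1 = 14.25; pos_z_1 = 9.5; radius_1 = 3.25; height_1 = 7; pos_y_2 = 1.75; width_2 = 3.5; depth_2 = 6; height_2 = 3.25; pos_x_3 = 0.5; pos_y_3 = 6.75; pos_z_3 = 7.25; width_3 = 7; height_3 = 7.75; pos_x_4 = 17; pos_y_4 = 7.25; pos_z_4 = 4.5; height_4 = 6; pos_x_5 = 6.75; pos_y_5 = 2.5; pos_z_5 = 8; width_5 = 6.5; height_5 = 5.5; pos_x_6 = 4.5; pos_y_6 = 10.75; pos_z_6 = 8.75; height_6 = 8.25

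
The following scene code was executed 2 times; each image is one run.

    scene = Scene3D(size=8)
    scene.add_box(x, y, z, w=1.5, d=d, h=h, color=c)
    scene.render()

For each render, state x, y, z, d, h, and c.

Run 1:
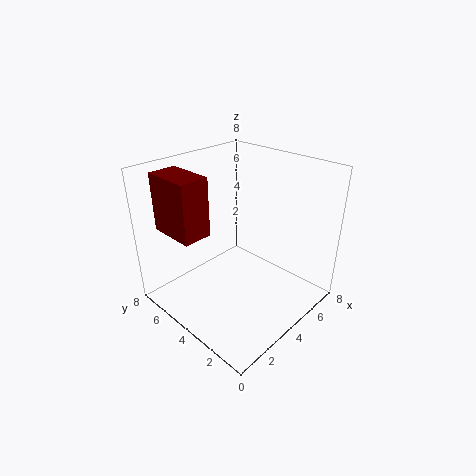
x = 0.5; y = 4; z = 5; d = 2.5; h = 3; c = 'maroon'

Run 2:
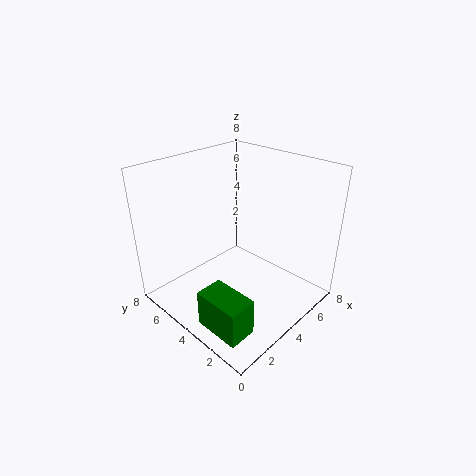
x = 0.5; y = 1; z = 0.5; d = 2.5; h = 2; c = 'green'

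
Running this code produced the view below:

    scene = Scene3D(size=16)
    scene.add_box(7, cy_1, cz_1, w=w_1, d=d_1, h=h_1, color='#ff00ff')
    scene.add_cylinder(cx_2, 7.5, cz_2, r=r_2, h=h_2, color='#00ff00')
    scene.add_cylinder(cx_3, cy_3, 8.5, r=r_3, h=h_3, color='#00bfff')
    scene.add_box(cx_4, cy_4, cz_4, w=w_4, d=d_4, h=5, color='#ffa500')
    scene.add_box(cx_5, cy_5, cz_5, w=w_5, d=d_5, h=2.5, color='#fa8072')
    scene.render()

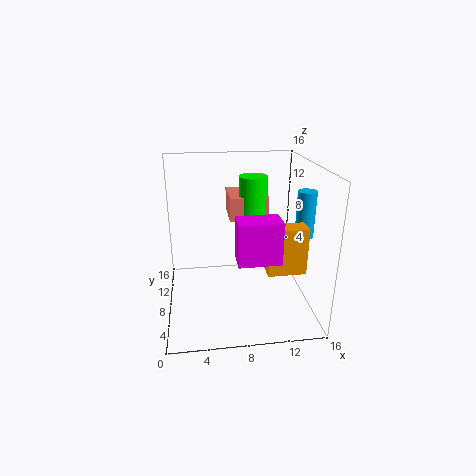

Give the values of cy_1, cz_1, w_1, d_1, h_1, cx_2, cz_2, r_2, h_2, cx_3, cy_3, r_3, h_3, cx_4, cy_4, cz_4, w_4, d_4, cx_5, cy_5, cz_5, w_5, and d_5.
cy_1 = 0.5; cz_1 = 8.5; w_1 = 4; d_1 = 2.5; h_1 = 4; cx_2 = 9.5; cz_2 = 9; r_2 = 1.5; h_2 = 6; cx_3 = 15; cy_3 = 6.5; r_3 = 1; h_3 = 5; cx_4 = 10.5; cy_4 = 3.5; cz_4 = 5.5; w_4 = 4; d_4 = 2; cx_5 = 7; cy_5 = 6.5; cz_5 = 10.5; w_5 = 4; d_5 = 4.5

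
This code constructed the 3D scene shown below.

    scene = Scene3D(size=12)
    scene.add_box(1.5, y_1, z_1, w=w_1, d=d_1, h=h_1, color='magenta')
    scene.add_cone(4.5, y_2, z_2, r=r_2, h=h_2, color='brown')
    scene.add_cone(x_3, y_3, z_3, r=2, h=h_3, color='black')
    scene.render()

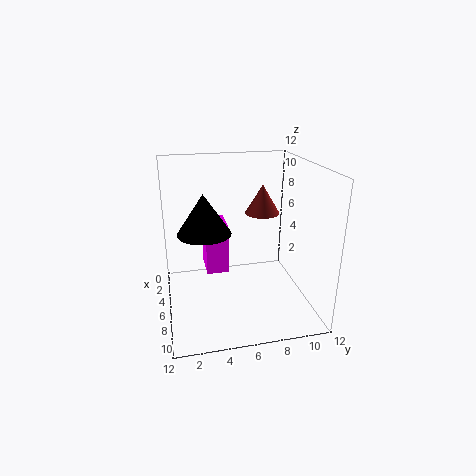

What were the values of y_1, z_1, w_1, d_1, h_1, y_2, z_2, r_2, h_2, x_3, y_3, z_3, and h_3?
y_1 = 3.5
z_1 = 2
w_1 = 3
d_1 = 2
h_1 = 4.5
y_2 = 8.5
z_2 = 7.5
r_2 = 1.5
h_2 = 2.5
x_3 = 8
y_3 = 3
z_3 = 7.5
h_3 = 3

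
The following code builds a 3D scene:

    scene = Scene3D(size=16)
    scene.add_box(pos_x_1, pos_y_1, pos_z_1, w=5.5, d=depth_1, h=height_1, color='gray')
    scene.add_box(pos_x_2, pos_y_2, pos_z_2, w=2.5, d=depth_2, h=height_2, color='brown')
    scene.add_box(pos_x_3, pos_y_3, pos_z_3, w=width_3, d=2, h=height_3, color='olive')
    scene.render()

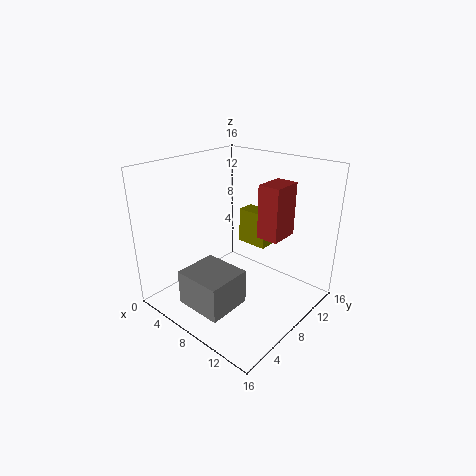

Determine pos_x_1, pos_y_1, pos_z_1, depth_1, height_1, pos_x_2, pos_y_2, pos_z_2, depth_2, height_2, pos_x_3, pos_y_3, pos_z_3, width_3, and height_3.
pos_x_1 = 4.5, pos_y_1 = 2, pos_z_1 = 1, depth_1 = 5, height_1 = 4, pos_x_2 = 9.5, pos_y_2 = 9.5, pos_z_2 = 8, depth_2 = 3.5, height_2 = 6, pos_x_3 = 6.5, pos_y_3 = 10, pos_z_3 = 6.5, width_3 = 3.5, height_3 = 4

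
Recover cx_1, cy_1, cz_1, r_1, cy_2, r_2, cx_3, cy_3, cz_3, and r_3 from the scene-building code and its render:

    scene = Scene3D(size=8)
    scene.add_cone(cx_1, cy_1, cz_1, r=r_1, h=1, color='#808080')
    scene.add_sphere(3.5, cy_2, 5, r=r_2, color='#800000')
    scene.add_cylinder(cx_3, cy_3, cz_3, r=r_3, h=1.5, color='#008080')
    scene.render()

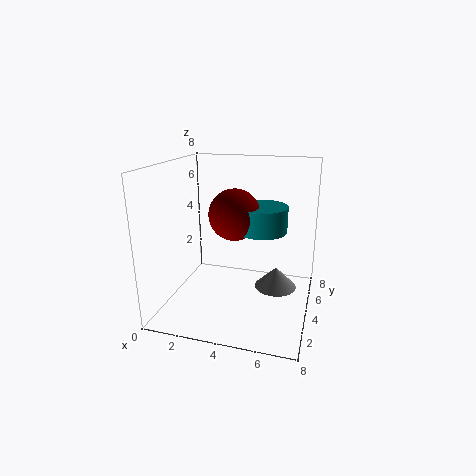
cx_1 = 6.5; cy_1 = 2; cz_1 = 2.5; r_1 = 1; cy_2 = 5; r_2 = 1.5; cx_3 = 5; cy_3 = 5.5; cz_3 = 4; r_3 = 1.5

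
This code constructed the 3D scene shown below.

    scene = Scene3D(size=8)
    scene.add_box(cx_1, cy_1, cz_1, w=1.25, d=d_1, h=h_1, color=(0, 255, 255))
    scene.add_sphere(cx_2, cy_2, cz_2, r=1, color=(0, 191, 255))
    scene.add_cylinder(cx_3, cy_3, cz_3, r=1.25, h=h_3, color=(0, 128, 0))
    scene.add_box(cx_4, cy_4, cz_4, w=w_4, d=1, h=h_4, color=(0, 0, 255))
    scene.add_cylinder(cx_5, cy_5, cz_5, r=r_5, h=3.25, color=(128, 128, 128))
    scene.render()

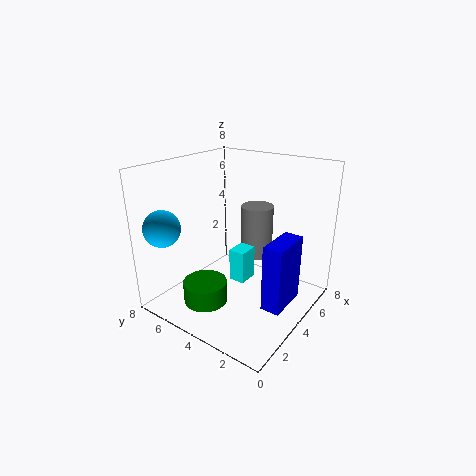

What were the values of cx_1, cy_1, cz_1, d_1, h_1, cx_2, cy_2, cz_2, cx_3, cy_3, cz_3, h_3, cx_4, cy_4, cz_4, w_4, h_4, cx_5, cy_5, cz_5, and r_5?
cx_1 = 4.5; cy_1 = 4; cz_1 = 0.75; d_1 = 1; h_1 = 2; cx_2 = 1.25; cy_2 = 7; cz_2 = 4.75; cx_3 = 2.5; cy_3 = 5.25; cz_3 = 0.25; h_3 = 1.25; cx_4 = 2.5; cy_4 = 0.5; cz_4 = 1.25; w_4 = 2.25; h_4 = 3.5; cx_5 = 6.75; cy_5 = 4.5; cz_5 = 1.75; r_5 = 1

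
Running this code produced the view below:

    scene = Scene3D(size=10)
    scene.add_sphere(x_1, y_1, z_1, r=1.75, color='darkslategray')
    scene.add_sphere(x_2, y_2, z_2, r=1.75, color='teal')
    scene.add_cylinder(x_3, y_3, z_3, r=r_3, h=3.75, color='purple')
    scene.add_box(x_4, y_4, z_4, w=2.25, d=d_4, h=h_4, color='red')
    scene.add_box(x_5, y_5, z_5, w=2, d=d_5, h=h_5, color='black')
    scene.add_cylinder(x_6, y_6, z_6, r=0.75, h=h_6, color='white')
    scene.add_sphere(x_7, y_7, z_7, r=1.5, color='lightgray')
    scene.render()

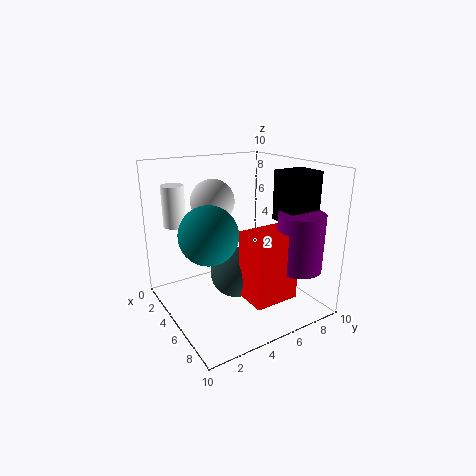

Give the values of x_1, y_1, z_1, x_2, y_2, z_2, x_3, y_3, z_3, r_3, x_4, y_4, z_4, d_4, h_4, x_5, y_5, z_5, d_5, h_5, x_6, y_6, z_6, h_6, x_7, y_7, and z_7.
x_1 = 5.5
y_1 = 4.5
z_1 = 2.75
x_2 = 7
y_2 = 1.75
z_2 = 6.5
x_3 = 8.5
y_3 = 7.5
z_3 = 3.5
r_3 = 1.5
x_4 = 6.75
y_4 = 4
z_4 = 1.75
d_4 = 3
h_4 = 4.5
x_5 = 6.5
y_5 = 6.75
z_5 = 6.5
d_5 = 2.25
h_5 = 3.25
x_6 = 3
y_6 = 1.25
z_6 = 6
h_6 = 2.75
x_7 = 3.75
y_7 = 3.75
z_7 = 7.5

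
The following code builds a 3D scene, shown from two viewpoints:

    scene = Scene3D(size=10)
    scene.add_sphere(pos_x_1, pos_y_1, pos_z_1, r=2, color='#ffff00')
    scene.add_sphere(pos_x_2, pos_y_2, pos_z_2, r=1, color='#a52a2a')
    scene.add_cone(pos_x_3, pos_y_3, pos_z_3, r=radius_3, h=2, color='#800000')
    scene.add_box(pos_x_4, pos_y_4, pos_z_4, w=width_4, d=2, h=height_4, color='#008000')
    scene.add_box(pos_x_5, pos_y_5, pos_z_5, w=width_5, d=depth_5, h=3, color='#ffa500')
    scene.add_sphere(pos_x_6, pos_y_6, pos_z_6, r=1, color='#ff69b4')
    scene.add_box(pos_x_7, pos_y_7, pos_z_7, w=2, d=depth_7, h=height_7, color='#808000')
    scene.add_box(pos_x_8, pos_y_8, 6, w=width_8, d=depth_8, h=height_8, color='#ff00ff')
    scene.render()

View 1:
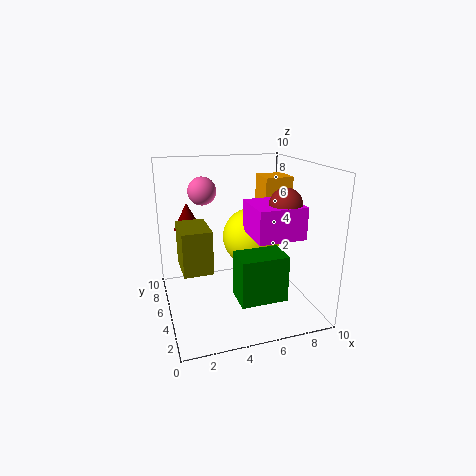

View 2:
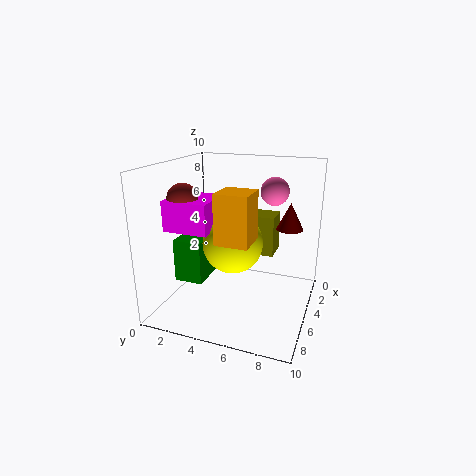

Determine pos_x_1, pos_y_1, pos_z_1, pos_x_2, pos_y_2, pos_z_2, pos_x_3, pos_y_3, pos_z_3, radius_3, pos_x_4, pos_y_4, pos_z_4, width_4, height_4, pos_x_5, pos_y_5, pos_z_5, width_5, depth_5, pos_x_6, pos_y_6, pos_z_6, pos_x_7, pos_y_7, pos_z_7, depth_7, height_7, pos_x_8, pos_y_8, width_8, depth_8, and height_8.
pos_x_1 = 6; pos_y_1 = 5; pos_z_1 = 5; pos_x_2 = 7; pos_y_2 = 2; pos_z_2 = 8; pos_x_3 = 2; pos_y_3 = 8; pos_z_3 = 5; radius_3 = 1; pos_x_4 = 4; pos_y_4 = 1; pos_z_4 = 2; width_4 = 3; height_4 = 3; pos_x_5 = 7; pos_y_5 = 5; pos_z_5 = 6; width_5 = 2; depth_5 = 2; pos_x_6 = 3; pos_y_6 = 7; pos_z_6 = 8; pos_x_7 = 1; pos_y_7 = 4; pos_z_7 = 3; depth_7 = 3; height_7 = 3; pos_x_8 = 5; pos_y_8 = 1; width_8 = 3; depth_8 = 3; height_8 = 2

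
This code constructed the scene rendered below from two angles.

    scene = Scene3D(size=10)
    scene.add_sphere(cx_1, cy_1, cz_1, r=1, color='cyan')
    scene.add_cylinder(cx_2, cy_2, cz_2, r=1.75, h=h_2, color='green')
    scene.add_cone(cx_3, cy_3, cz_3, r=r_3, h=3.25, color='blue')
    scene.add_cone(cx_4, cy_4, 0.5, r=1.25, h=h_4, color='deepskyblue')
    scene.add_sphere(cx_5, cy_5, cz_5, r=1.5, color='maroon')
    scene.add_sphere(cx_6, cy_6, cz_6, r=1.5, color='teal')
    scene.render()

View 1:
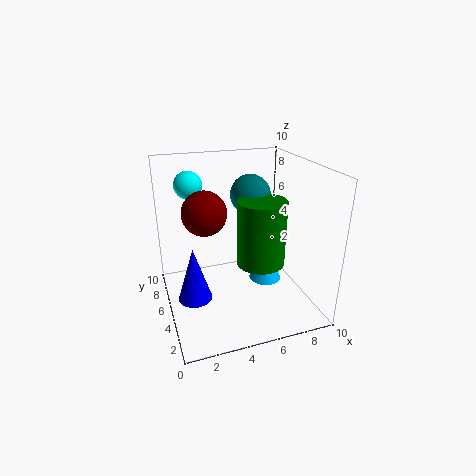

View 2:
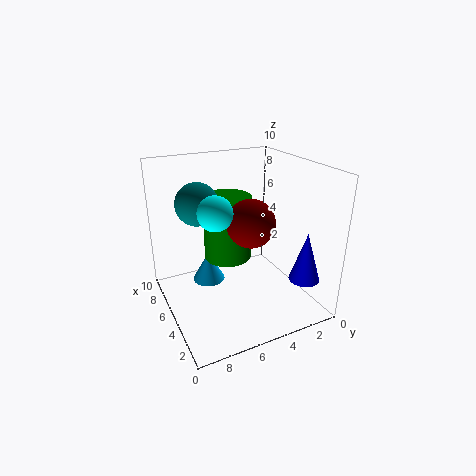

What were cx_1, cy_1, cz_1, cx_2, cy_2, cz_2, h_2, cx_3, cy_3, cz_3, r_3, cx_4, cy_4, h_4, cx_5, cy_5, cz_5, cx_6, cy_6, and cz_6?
cx_1 = 2.25, cy_1 = 7.75, cz_1 = 8.25, cx_2 = 6.75, cy_2 = 5, cz_2 = 2.75, h_2 = 4.75, cx_3 = 1.25, cy_3 = 2, cz_3 = 3, r_3 = 1, cx_4 = 7.75, cy_4 = 6.25, h_4 = 2.25, cx_5 = 2.75, cy_5 = 5.25, cz_5 = 7, cx_6 = 6.75, cy_6 = 7.25, cz_6 = 7.25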